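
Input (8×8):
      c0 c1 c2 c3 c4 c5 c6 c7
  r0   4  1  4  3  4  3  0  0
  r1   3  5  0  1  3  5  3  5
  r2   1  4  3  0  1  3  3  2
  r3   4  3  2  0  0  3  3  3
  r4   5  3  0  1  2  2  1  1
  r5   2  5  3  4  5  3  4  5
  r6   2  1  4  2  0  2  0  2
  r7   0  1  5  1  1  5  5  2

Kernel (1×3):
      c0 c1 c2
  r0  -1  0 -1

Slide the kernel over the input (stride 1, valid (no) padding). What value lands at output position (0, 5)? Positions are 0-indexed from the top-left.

The receptive field on the input at this output position is [3 0 0]. Elementwise product with the kernel and sum: 3·-1 + 0·-1.

-3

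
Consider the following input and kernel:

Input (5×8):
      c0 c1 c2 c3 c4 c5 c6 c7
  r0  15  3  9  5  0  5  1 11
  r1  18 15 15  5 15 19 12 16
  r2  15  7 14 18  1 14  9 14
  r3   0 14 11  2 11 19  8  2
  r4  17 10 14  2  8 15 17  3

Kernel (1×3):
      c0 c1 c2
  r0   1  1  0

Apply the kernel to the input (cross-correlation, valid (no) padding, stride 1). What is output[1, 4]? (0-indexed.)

34

The receptive field on the input at this output position is [15 19 12]. Elementwise product with the kernel and sum: 15·1 + 19·1.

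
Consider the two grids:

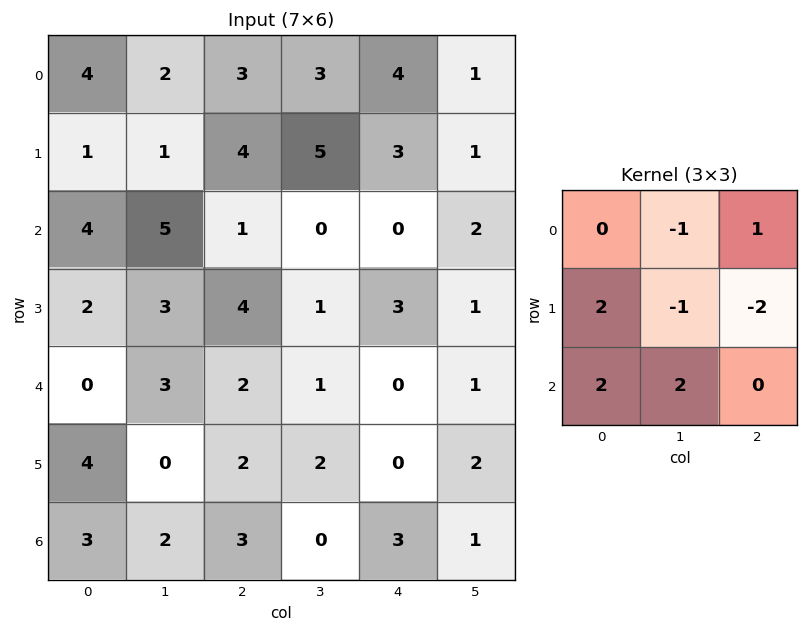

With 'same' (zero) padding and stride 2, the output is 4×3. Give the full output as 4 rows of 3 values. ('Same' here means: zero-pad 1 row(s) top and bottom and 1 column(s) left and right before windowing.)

Output[0,0]: The receptive field on the zero-padded input at this output position is [0 0 0 / 0 4 2 / 0 1 1]. Elementwise product with the kernel and sum: 0·-1 + 0·1 + 0·2 + 4·-1 + 2·-2 + 0·2 + 1·2.

-6 5 16
-10 24 2
3 3 2
-11 1 -3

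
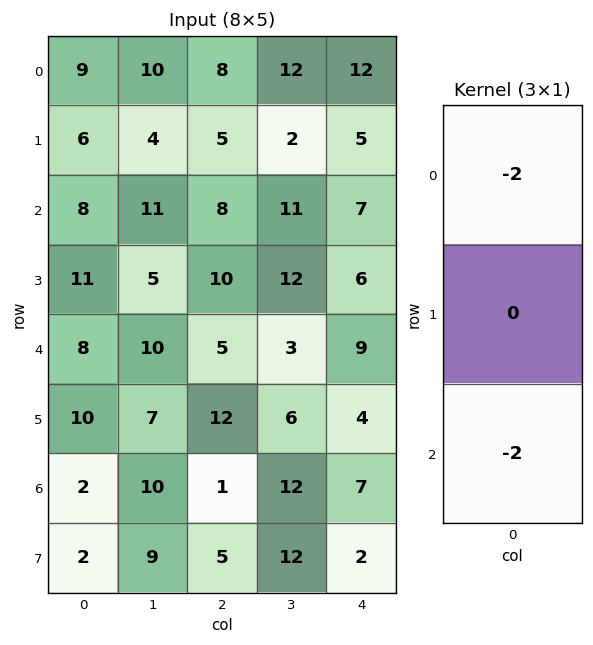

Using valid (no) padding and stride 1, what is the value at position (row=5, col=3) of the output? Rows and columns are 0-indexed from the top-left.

-36

The receptive field on the input at this output position is [6 / 12 / 12]. Elementwise product with the kernel and sum: 6·-2 + 12·-2.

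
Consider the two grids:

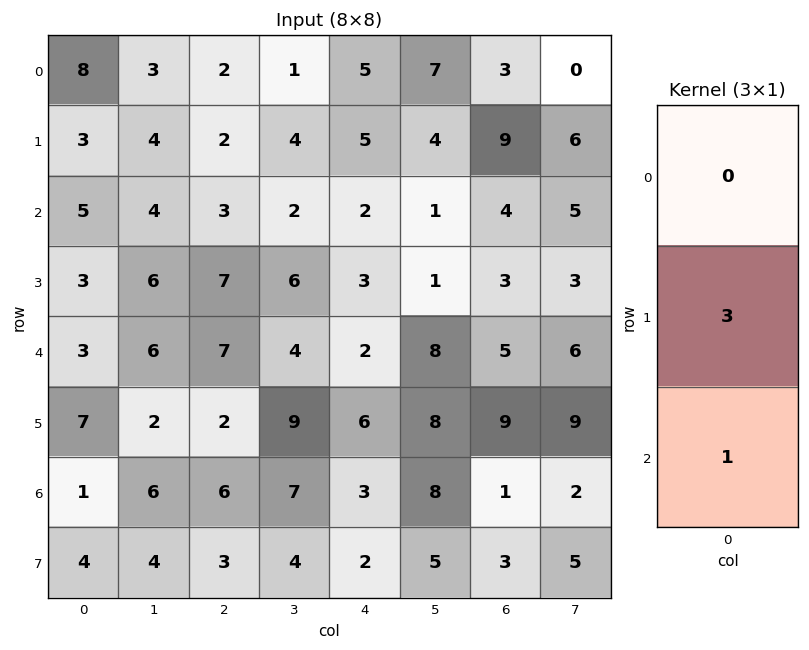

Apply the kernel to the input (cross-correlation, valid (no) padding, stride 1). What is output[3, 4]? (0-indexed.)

The receptive field on the input at this output position is [3 / 2 / 6]. Elementwise product with the kernel and sum: 2·3 + 6·1.

12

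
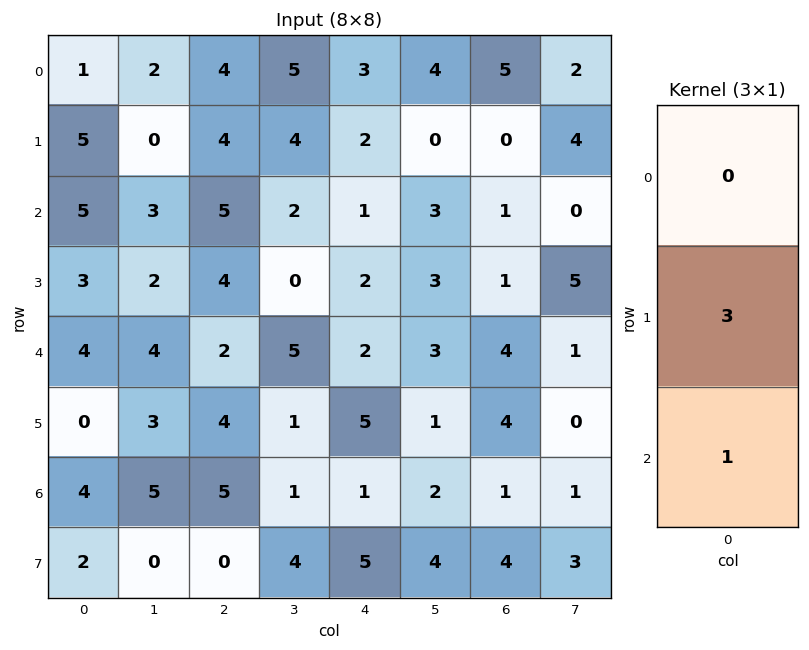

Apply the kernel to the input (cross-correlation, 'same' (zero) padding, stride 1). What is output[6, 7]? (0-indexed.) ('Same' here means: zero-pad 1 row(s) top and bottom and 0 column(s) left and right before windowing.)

6

The receptive field on the zero-padded input at this output position is [0 / 1 / 3]. Elementwise product with the kernel and sum: 1·3 + 3·1.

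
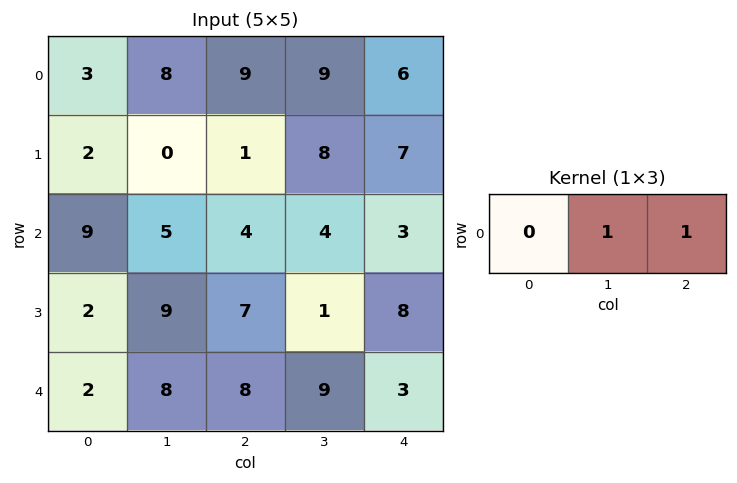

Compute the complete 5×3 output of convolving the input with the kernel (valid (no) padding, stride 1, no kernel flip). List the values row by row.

17 18 15
1 9 15
9 8 7
16 8 9
16 17 12

Output[0,0]: The receptive field on the input at this output position is [3 8 9]. Elementwise product with the kernel and sum: 8·1 + 9·1.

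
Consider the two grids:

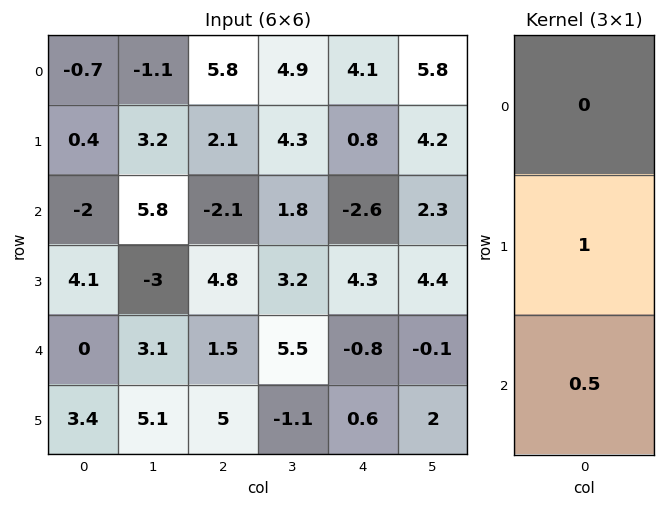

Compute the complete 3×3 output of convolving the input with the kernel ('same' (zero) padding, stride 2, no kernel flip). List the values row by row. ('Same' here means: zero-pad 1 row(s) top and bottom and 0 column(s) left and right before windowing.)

Output[0,0]: The receptive field on the zero-padded input at this output position is [0 / -0.7 / 0.4]. Elementwise product with the kernel and sum: -0.7·1 + 0.4·0.5.

-0.5 6.85 4.5
0.05 0.3 -0.45
1.7 4 -0.5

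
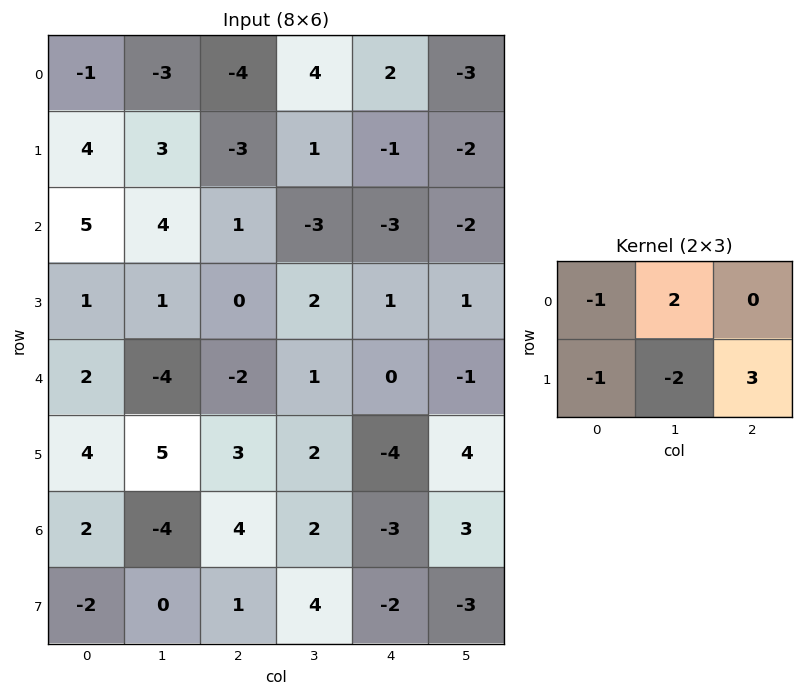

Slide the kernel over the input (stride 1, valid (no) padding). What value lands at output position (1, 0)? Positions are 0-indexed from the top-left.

The receptive field on the input at this output position is [4 3 -3 / 5 4 1]. Elementwise product with the kernel and sum: 4·-1 + 3·2 + 5·-1 + 4·-2 + 1·3.

-8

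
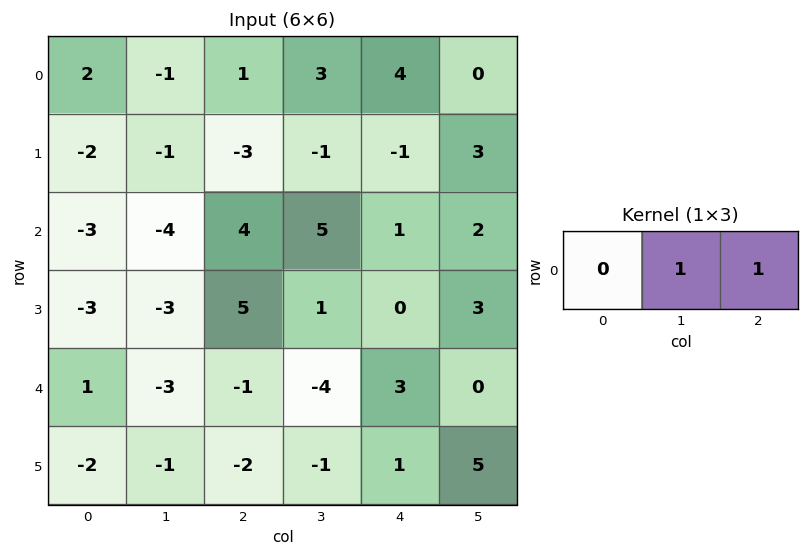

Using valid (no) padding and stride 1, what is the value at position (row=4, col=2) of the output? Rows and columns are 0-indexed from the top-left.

The receptive field on the input at this output position is [-1 -4 3]. Elementwise product with the kernel and sum: -4·1 + 3·1.

-1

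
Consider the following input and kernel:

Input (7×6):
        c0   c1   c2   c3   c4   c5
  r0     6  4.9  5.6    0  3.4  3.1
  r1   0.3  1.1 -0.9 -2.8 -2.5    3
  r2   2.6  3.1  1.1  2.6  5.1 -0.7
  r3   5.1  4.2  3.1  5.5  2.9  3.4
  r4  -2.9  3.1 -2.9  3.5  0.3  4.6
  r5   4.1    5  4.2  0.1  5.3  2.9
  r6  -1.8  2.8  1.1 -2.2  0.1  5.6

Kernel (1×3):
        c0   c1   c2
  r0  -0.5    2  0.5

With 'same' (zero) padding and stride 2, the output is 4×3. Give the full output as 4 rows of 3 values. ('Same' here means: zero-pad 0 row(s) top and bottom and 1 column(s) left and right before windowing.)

Output[0,0]: The receptive field on the zero-padded input at this output position is [0 6 4.9]. Elementwise product with the kernel and sum: 0·-0.5 + 6·2 + 4.9·0.5.

14.45 8.75 8.35
6.75 1.95 8.55
-4.25 -5.6 1.15
-2.2 -0.3 4.1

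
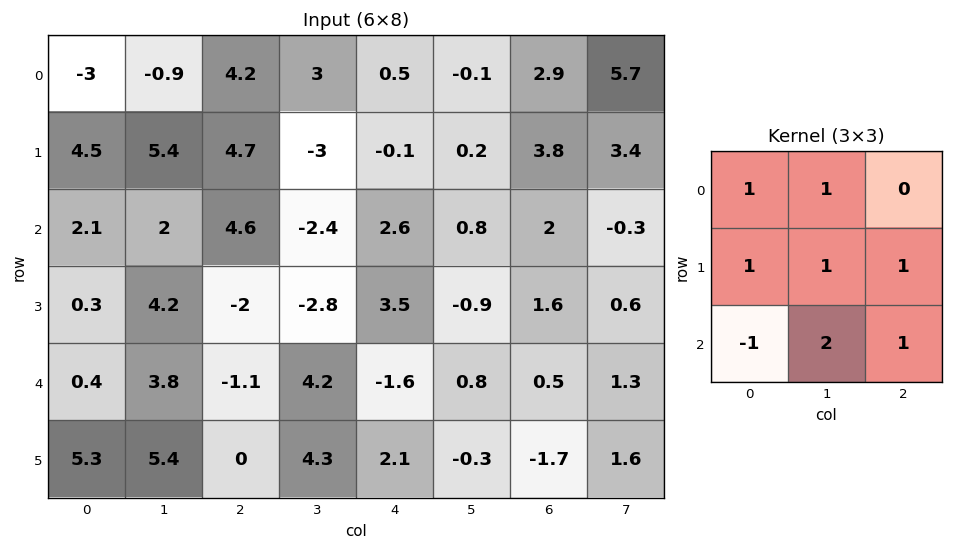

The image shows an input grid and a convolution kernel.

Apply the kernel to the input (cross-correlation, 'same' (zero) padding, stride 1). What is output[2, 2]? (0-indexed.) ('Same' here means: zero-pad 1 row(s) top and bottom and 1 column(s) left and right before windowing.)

The receptive field on the zero-padded input at this output position is [5.4 4.7 -3 / 2 4.6 -2.4 / 4.2 -2 -2.8]. Elementwise product with the kernel and sum: 5.4·1 + 4.7·1 + 2·1 + 4.6·1 + -2.4·1 + 4.2·-1 + -2·2 + -2.8·1.

3.3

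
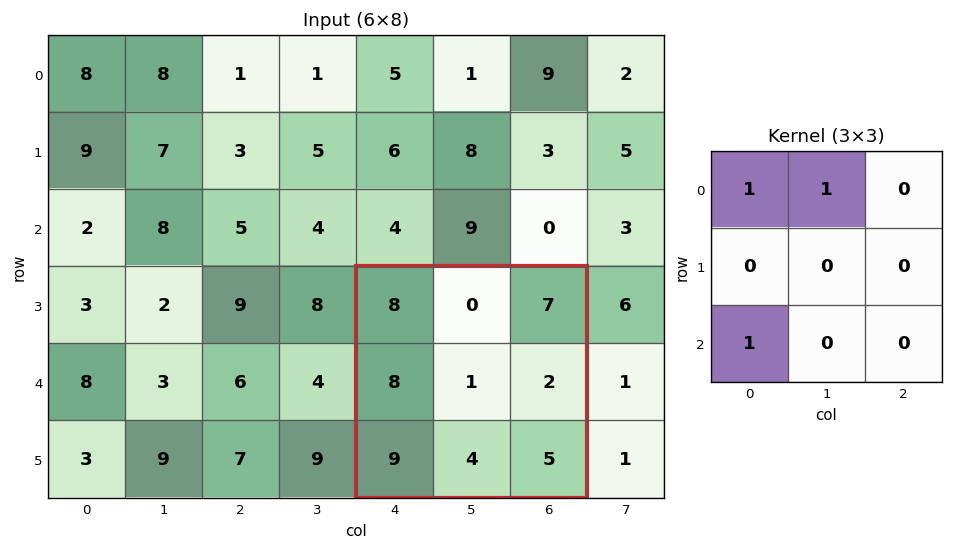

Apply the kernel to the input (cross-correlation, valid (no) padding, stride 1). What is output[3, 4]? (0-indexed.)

The receptive field on the input at this output position is [8 0 7 / 8 1 2 / 9 4 5]. Elementwise product with the kernel and sum: 8·1 + 0·1 + 9·1.

17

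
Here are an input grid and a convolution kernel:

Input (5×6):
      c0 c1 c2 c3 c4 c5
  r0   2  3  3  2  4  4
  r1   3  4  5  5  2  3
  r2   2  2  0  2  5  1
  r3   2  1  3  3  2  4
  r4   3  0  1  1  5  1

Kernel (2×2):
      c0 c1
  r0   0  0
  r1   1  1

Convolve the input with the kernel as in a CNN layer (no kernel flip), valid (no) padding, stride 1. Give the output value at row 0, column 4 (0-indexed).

The receptive field on the input at this output position is [4 4 / 2 3]. Elementwise product with the kernel and sum: 2·1 + 3·1.

5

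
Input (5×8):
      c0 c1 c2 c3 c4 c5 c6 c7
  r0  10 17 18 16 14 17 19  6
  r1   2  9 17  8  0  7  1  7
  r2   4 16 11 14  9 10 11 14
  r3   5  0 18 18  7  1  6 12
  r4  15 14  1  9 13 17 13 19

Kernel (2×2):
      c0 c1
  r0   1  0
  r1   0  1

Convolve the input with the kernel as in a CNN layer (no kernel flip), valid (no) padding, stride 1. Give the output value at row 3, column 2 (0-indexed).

27

The receptive field on the input at this output position is [18 18 / 1 9]. Elementwise product with the kernel and sum: 18·1 + 9·1.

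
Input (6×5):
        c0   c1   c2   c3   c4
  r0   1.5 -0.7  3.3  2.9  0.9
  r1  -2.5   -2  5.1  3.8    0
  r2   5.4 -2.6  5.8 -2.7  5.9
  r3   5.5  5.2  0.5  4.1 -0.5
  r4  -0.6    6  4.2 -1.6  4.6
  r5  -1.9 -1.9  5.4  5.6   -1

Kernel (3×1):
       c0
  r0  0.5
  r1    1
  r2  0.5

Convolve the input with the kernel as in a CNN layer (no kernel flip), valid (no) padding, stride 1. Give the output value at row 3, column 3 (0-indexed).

3.25

The receptive field on the input at this output position is [4.1 / -1.6 / 5.6]. Elementwise product with the kernel and sum: 4.1·0.5 + -1.6·1 + 5.6·0.5.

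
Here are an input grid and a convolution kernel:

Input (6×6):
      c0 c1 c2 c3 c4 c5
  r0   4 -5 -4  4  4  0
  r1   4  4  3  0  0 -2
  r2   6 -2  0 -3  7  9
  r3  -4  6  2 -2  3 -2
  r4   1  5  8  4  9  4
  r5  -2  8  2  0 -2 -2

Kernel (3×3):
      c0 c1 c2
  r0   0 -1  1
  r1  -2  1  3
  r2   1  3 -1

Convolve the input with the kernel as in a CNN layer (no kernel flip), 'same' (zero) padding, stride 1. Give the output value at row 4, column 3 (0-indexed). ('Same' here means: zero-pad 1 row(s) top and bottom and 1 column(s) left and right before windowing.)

The receptive field on the zero-padded input at this output position is [2 -2 3 / 8 4 9 / 2 0 -2]. Elementwise product with the kernel and sum: -2·-1 + 3·1 + 8·-2 + 4·1 + 9·3 + 2·1 + 0·3 + -2·-1.

24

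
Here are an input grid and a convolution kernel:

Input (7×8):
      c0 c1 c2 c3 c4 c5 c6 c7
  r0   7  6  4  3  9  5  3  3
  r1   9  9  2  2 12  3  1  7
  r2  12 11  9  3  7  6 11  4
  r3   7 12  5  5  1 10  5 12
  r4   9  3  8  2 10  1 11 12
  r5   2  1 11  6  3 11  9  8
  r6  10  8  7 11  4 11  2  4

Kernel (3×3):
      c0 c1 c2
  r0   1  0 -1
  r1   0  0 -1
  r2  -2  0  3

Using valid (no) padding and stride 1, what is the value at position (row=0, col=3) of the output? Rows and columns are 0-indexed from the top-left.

7

The receptive field on the input at this output position is [3 9 5 / 2 12 3 / 3 7 6]. Elementwise product with the kernel and sum: 3·1 + 5·-1 + 3·-1 + 3·-2 + 6·3.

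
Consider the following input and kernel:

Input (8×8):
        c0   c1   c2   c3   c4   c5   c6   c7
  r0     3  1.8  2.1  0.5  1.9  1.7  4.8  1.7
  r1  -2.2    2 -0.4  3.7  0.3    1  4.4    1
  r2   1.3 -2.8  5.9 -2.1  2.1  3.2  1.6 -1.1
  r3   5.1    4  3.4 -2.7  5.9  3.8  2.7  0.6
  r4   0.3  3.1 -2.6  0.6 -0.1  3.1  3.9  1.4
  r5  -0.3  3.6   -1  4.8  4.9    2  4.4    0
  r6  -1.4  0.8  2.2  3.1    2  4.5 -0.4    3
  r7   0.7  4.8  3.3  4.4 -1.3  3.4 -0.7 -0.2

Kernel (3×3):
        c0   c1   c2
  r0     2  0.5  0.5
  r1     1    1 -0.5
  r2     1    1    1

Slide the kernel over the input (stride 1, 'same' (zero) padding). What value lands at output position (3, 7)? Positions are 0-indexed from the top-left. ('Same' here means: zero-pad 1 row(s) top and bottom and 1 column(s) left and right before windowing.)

The receptive field on the zero-padded input at this output position is [1.6 -1.1 0 / 2.7 0.6 0 / 3.9 1.4 0]. Elementwise product with the kernel and sum: 1.6·2 + -1.1·0.5 + 0·0.5 + 2.7·1 + 0.6·1 + 0·-0.5 + 3.9·1 + 1.4·1 + 0·1.

11.25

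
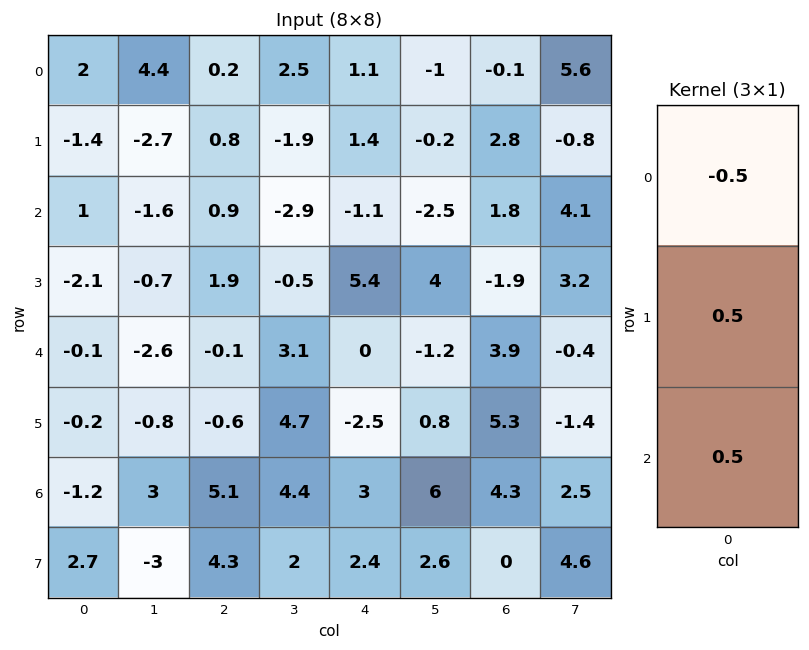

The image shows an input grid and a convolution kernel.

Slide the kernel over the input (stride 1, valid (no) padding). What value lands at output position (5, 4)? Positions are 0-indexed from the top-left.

The receptive field on the input at this output position is [-2.5 / 3 / 2.4]. Elementwise product with the kernel and sum: -2.5·-0.5 + 3·0.5 + 2.4·0.5.

3.95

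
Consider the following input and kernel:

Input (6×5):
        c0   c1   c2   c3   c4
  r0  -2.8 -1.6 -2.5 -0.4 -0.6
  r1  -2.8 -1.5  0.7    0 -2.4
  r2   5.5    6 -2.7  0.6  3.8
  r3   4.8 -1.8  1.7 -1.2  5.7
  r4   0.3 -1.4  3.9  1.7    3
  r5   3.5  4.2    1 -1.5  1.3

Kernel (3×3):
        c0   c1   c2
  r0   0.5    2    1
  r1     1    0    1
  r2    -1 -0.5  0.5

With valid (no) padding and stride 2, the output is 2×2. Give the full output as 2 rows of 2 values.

Output[0,0]: The receptive field on the input at this output position is [-2.8 -1.6 -2.5 / -2.8 -1.5 0.7 / 5.5 6 -2.7]. Elementwise product with the kernel and sum: -2.8·0.5 + -1.6·2 + -2.5·1 + -2.8·1 + 0.7·1 + 5.5·-1 + 6·-0.5 + -2.7·0.5.

-19.05 -0.05
20.9 7.8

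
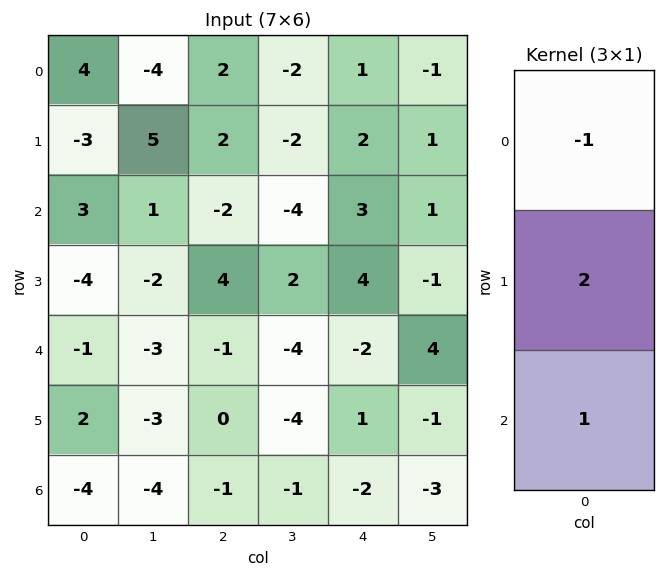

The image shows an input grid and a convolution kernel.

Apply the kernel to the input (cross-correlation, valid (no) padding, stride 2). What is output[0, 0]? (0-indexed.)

The receptive field on the input at this output position is [4 / -3 / 3]. Elementwise product with the kernel and sum: 4·-1 + -3·2 + 3·1.

-7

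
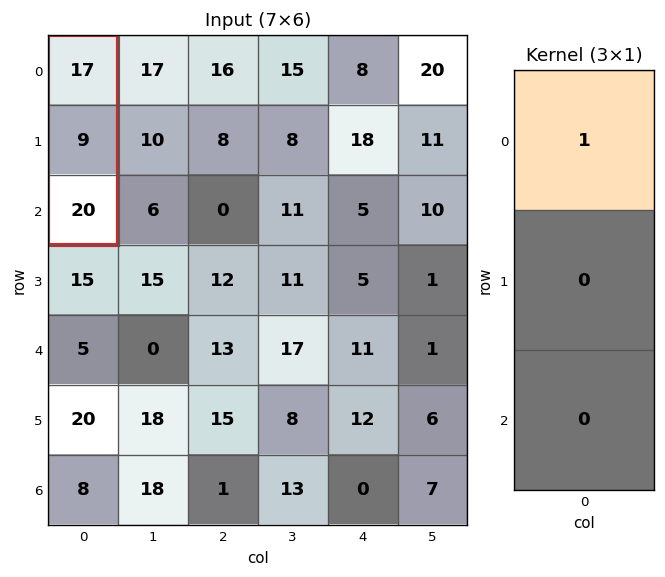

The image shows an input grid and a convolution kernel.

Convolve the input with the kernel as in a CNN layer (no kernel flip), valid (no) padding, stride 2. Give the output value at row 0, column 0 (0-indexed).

The receptive field on the input at this output position is [17 / 9 / 20]. Elementwise product with the kernel and sum: 17·1.

17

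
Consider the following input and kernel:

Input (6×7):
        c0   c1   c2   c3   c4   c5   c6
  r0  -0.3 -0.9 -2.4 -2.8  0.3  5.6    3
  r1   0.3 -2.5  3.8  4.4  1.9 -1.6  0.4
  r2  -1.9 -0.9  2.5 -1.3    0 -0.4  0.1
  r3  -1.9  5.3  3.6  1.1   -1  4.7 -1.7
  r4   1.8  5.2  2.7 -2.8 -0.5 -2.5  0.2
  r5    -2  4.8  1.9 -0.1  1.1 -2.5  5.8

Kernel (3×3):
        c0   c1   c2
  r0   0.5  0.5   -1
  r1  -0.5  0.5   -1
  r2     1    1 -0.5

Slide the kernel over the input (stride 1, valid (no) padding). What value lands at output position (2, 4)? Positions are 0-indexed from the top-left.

The receptive field on the input at this output position is [0 -0.4 0.1 / -1 4.7 -1.7 / -0.5 -2.5 0.2]. Elementwise product with the kernel and sum: 0·0.5 + -0.4·0.5 + 0.1·-1 + -1·-0.5 + 4.7·0.5 + -1.7·-1 + -0.5·1 + -2.5·1 + 0.2·-0.5.

1.15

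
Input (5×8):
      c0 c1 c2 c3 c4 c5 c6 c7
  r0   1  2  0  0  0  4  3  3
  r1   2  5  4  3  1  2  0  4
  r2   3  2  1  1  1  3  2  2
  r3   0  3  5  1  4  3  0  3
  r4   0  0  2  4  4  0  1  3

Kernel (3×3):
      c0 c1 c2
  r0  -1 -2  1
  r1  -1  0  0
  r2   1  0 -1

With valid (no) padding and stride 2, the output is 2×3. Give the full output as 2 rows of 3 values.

-5 -4 -7
-8 -9 -6

Output[0,0]: The receptive field on the input at this output position is [1 2 0 / 2 5 4 / 3 2 1]. Elementwise product with the kernel and sum: 1·-1 + 2·-2 + 0·1 + 2·-1 + 3·1 + 1·-1.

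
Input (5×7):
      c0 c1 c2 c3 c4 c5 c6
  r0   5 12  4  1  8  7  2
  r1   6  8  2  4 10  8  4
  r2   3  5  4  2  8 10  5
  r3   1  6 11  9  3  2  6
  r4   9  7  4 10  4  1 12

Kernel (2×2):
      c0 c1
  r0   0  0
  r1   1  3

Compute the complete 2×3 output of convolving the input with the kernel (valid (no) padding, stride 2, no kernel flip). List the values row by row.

Output[0,0]: The receptive field on the input at this output position is [5 12 / 6 8]. Elementwise product with the kernel and sum: 6·1 + 8·3.

30 14 34
19 38 9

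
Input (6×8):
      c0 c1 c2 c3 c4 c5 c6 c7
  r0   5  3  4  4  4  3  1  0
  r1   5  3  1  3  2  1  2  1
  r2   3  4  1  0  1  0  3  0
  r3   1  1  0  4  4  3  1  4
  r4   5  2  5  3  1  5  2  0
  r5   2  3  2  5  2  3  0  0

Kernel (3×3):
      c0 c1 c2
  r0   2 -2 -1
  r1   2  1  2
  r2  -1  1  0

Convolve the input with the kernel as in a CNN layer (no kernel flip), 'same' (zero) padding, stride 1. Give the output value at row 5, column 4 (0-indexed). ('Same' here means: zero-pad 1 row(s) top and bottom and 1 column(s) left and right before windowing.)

17

The receptive field on the zero-padded input at this output position is [3 1 5 / 5 2 3 / 0 0 0]. Elementwise product with the kernel and sum: 3·2 + 1·-2 + 5·-1 + 5·2 + 2·1 + 3·2 + 0·-1 + 0·1.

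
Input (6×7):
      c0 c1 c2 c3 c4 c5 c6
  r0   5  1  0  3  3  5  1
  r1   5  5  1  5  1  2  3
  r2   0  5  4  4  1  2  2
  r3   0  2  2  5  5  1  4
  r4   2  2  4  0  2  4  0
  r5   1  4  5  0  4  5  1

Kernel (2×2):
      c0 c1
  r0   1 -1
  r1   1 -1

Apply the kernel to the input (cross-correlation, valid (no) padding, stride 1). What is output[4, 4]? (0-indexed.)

The receptive field on the input at this output position is [2 4 / 4 5]. Elementwise product with the kernel and sum: 2·1 + 4·-1 + 4·1 + 5·-1.

-3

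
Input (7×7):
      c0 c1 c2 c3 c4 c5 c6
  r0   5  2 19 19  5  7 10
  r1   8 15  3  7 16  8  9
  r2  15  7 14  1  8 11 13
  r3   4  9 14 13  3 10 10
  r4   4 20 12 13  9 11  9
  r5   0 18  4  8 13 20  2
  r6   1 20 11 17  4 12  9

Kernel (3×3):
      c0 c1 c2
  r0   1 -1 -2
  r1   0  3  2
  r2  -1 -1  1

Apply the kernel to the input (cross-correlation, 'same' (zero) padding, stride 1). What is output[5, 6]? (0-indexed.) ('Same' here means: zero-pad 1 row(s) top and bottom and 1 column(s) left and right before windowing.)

The receptive field on the zero-padded input at this output position is [11 9 0 / 20 2 0 / 12 9 0]. Elementwise product with the kernel and sum: 11·1 + 9·-1 + 0·-2 + 2·3 + 0·2 + 12·-1 + 9·-1 + 0·1.

-13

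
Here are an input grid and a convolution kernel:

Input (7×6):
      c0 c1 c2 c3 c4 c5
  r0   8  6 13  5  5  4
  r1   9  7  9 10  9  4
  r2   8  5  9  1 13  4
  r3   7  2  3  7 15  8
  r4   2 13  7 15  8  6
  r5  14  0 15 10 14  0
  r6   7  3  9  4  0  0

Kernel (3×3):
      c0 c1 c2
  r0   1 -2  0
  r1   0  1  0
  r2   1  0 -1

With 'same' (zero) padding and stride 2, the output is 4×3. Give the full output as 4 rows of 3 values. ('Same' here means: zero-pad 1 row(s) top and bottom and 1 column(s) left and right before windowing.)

Output[0,0]: The receptive field on the zero-padded input at this output position is [0 0 0 / 0 8 6 / 0 9 7]. Elementwise product with the kernel and sum: 0·1 + 0·-2 + 8·1 + 0·1 + 7·-1.

1 10 11
-12 -7 4
-12 -7 -5
-21 -21 -18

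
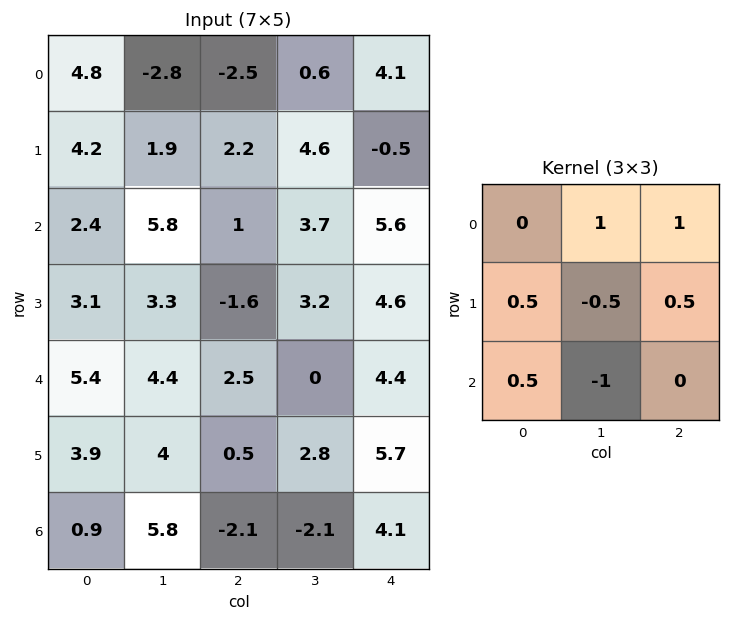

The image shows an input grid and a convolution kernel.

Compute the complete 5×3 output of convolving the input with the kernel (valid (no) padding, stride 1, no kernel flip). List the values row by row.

-7.65 2.15 0.05
1.15 14.3 1.55
4.2 8.45 10.45
1.4 4.05 8.7
1.75 10.65 7.15

Output[0,0]: The receptive field on the input at this output position is [4.8 -2.8 -2.5 / 4.2 1.9 2.2 / 2.4 5.8 1]. Elementwise product with the kernel and sum: -2.8·1 + -2.5·1 + 4.2·0.5 + 1.9·-0.5 + 2.2·0.5 + 2.4·0.5 + 5.8·-1.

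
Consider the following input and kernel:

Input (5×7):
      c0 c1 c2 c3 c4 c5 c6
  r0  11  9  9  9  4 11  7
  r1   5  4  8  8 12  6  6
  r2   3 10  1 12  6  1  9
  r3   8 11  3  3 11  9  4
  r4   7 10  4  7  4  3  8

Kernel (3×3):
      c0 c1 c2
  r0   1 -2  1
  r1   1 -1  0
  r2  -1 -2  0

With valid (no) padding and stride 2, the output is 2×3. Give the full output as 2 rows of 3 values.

Output[0,0]: The receptive field on the input at this output position is [11 9 9 / 5 4 8 / 3 10 1]. Elementwise product with the kernel and sum: 11·1 + 9·-2 + 9·1 + 5·1 + 4·-1 + 3·-1 + 10·-2.

-20 -30 -13
-46 -35 5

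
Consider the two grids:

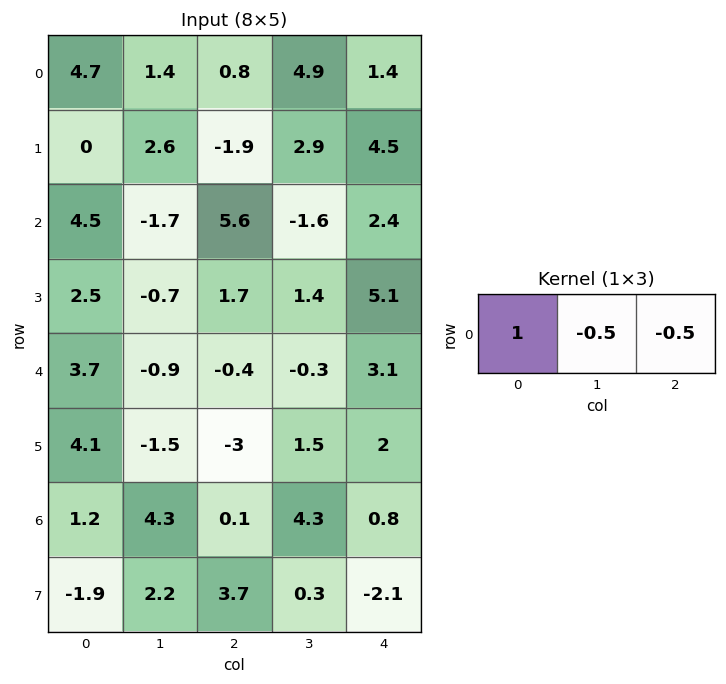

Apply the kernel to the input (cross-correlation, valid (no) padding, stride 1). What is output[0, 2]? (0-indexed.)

The receptive field on the input at this output position is [0.8 4.9 1.4]. Elementwise product with the kernel and sum: 0.8·1 + 4.9·-0.5 + 1.4·-0.5.

-2.35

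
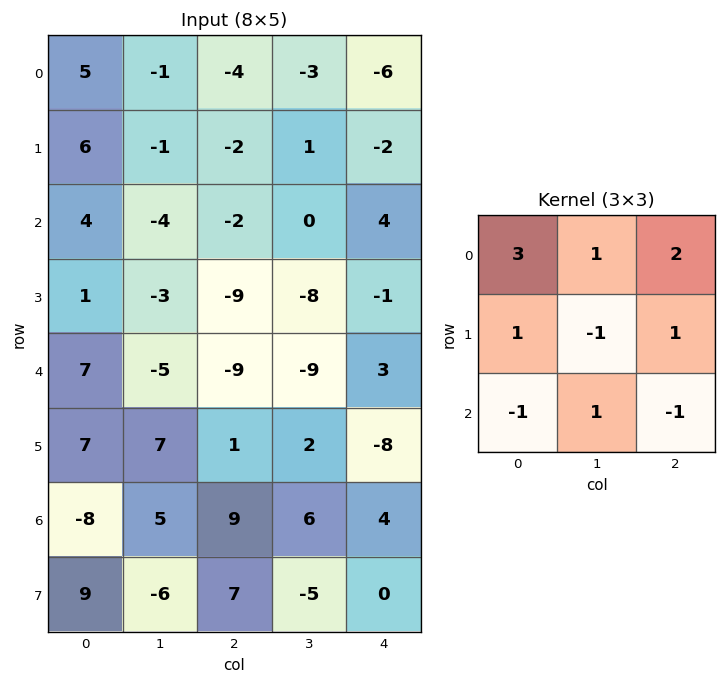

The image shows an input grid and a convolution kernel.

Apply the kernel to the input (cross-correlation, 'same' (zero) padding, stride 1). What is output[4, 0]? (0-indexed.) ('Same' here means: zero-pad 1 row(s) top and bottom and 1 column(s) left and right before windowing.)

The receptive field on the zero-padded input at this output position is [0 1 -3 / 0 7 -5 / 0 7 7]. Elementwise product with the kernel and sum: 0·3 + 1·1 + -3·2 + 0·1 + 7·-1 + -5·1 + 0·-1 + 7·1 + 7·-1.

-17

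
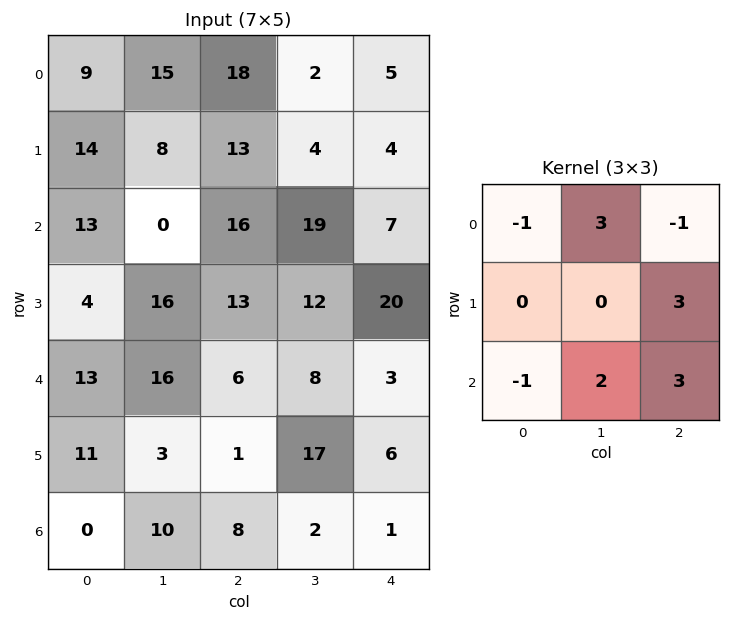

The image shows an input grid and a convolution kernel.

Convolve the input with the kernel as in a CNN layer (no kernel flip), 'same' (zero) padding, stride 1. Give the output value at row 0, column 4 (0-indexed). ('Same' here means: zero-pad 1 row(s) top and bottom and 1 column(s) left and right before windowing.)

The receptive field on the zero-padded input at this output position is [0 0 0 / 2 5 0 / 4 4 0]. Elementwise product with the kernel and sum: 0·-1 + 0·3 + 0·-1 + 0·3 + 4·-1 + 4·2 + 0·3.

4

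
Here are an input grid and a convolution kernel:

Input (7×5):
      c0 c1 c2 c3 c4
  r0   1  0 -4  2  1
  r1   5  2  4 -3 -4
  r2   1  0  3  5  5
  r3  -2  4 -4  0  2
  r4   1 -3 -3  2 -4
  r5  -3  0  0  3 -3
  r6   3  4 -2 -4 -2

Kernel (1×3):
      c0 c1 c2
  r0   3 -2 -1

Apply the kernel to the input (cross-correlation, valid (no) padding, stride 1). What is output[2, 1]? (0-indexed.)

-11

The receptive field on the input at this output position is [0 3 5]. Elementwise product with the kernel and sum: 0·3 + 3·-2 + 5·-1.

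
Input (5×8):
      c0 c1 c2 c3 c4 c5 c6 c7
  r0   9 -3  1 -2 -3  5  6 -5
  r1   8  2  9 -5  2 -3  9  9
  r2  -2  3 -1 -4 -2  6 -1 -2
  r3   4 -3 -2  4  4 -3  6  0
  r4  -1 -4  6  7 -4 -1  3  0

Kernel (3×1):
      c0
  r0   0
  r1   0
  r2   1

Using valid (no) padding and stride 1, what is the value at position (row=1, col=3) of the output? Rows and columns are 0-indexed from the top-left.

4

The receptive field on the input at this output position is [-5 / -4 / 4]. Elementwise product with the kernel and sum: 4·1.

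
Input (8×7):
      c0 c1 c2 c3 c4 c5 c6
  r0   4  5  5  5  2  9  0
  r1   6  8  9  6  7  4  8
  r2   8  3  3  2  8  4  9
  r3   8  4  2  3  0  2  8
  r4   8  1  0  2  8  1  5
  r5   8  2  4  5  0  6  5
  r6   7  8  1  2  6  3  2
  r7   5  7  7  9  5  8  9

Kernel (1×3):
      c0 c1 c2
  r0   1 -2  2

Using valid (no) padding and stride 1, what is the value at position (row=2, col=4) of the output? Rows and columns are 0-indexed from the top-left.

18

The receptive field on the input at this output position is [8 4 9]. Elementwise product with the kernel and sum: 8·1 + 4·-2 + 9·2.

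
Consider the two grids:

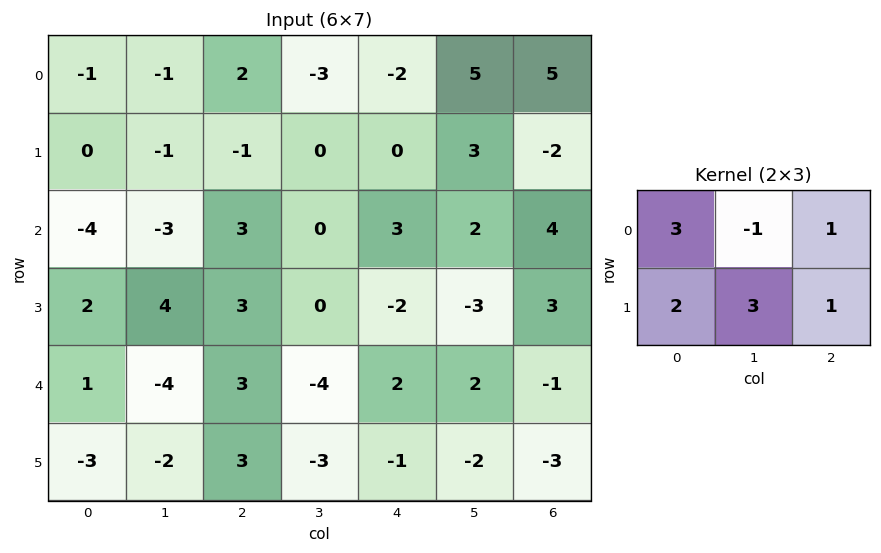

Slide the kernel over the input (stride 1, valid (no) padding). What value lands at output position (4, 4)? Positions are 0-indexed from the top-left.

-8

The receptive field on the input at this output position is [2 2 -1 / -1 -2 -3]. Elementwise product with the kernel and sum: 2·3 + 2·-1 + -1·1 + -1·2 + -2·3 + -3·1.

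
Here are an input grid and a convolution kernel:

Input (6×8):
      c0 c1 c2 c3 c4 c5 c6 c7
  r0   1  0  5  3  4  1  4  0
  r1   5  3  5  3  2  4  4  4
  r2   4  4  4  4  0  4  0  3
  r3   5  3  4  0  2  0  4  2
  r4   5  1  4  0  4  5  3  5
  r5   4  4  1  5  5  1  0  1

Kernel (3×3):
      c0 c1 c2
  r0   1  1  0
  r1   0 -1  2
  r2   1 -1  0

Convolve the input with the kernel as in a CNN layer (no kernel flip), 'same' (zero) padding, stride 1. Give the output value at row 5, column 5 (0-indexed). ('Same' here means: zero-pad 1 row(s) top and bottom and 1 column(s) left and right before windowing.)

8

The receptive field on the zero-padded input at this output position is [4 5 3 / 5 1 0 / 0 0 0]. Elementwise product with the kernel and sum: 4·1 + 5·1 + 1·-1 + 0·2 + 0·1 + 0·-1.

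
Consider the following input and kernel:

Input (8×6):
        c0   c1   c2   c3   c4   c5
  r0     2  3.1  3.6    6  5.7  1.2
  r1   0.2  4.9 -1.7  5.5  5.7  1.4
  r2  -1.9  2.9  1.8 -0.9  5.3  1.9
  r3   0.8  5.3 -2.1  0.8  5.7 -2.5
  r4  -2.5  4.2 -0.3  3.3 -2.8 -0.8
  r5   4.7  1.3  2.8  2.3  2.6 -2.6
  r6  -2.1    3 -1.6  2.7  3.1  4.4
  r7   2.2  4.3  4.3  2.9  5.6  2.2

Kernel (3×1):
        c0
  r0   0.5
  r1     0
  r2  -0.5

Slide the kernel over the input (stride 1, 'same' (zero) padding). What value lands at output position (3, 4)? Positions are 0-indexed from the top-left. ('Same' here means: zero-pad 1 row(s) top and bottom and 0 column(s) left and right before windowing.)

4.05

The receptive field on the zero-padded input at this output position is [5.3 / 5.7 / -2.8]. Elementwise product with the kernel and sum: 5.3·0.5 + -2.8·-0.5.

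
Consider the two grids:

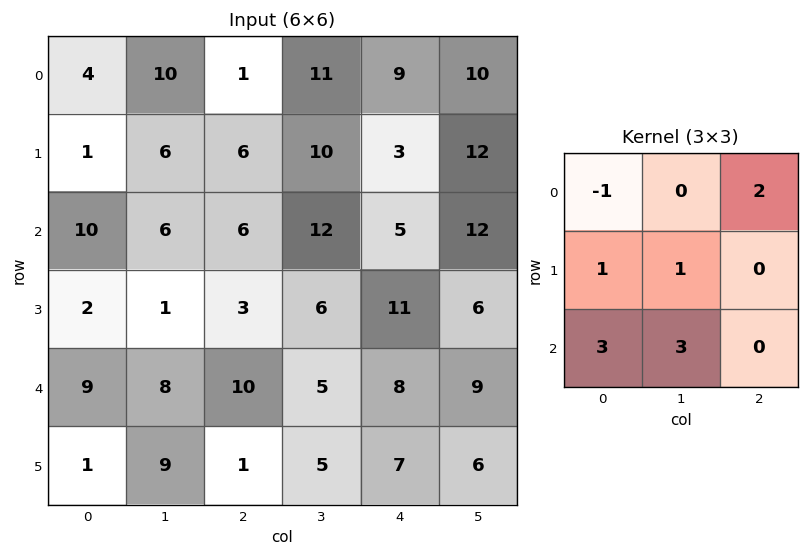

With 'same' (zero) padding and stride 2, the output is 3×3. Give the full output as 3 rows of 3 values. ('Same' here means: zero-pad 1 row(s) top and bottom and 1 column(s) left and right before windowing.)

7 47 59
28 38 82
14 59 55

Output[0,0]: The receptive field on the zero-padded input at this output position is [0 0 0 / 0 4 10 / 0 1 6]. Elementwise product with the kernel and sum: 0·-1 + 0·2 + 0·1 + 4·1 + 0·3 + 1·3.
Output[0,1]: The receptive field on the zero-padded input at this output position is [0 0 0 / 10 1 11 / 6 6 10]. Elementwise product with the kernel and sum: 0·-1 + 0·2 + 10·1 + 1·1 + 6·3 + 6·3.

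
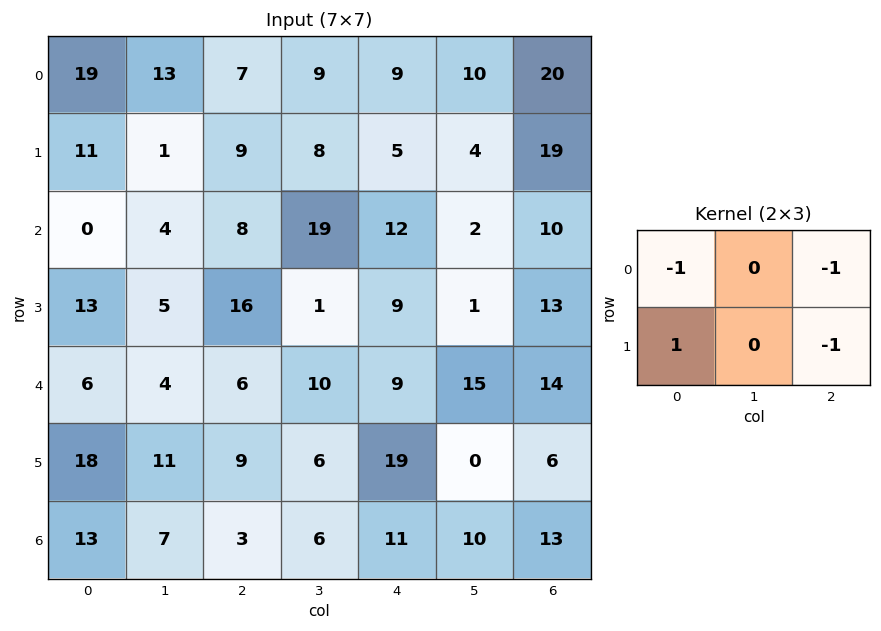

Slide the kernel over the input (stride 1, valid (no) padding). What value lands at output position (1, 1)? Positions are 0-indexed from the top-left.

-24

The receptive field on the input at this output position is [1 9 8 / 4 8 19]. Elementwise product with the kernel and sum: 1·-1 + 8·-1 + 4·1 + 19·-1.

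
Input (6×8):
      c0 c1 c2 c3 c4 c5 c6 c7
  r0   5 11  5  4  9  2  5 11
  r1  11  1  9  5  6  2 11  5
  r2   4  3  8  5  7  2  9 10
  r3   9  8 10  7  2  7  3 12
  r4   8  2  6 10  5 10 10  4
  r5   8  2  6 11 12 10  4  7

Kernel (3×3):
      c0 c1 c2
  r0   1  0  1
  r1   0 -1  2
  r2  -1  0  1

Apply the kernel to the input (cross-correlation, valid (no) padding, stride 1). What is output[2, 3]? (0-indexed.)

The receptive field on the input at this output position is [5 7 2 / 7 2 7 / 10 5 10]. Elementwise product with the kernel and sum: 5·1 + 2·1 + 2·-1 + 7·2 + 10·-1 + 10·1.

19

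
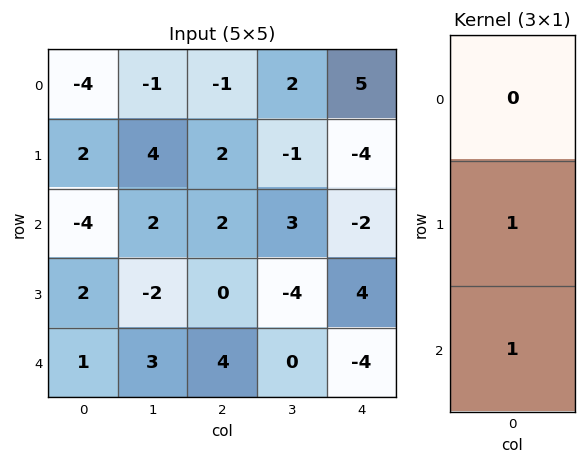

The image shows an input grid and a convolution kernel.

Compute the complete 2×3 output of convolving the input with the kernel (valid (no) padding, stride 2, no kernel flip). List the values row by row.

Output[0,0]: The receptive field on the input at this output position is [-4 / 2 / -4]. Elementwise product with the kernel and sum: 2·1 + -4·1.

-2 4 -6
3 4 0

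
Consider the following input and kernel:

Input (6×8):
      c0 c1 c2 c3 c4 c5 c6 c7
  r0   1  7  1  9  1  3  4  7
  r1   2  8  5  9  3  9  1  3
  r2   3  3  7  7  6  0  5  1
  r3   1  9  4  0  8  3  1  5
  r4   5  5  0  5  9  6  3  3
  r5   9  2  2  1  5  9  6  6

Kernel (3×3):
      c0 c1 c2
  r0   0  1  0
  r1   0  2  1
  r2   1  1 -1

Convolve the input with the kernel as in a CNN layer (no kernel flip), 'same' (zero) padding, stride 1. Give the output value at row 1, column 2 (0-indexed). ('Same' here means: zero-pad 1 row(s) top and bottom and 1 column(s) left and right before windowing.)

The receptive field on the zero-padded input at this output position is [7 1 9 / 8 5 9 / 3 7 7]. Elementwise product with the kernel and sum: 1·1 + 5·2 + 9·1 + 3·1 + 7·1 + 7·-1.

23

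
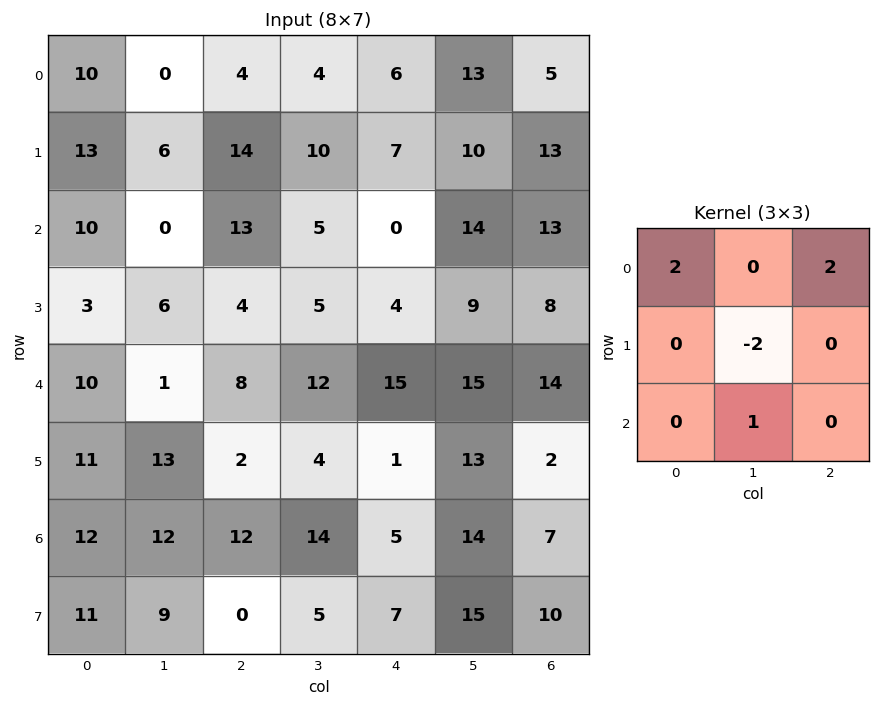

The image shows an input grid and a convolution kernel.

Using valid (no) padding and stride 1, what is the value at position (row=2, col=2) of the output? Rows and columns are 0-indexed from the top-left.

The receptive field on the input at this output position is [13 5 0 / 4 5 4 / 8 12 15]. Elementwise product with the kernel and sum: 13·2 + 0·2 + 5·-2 + 12·1.

28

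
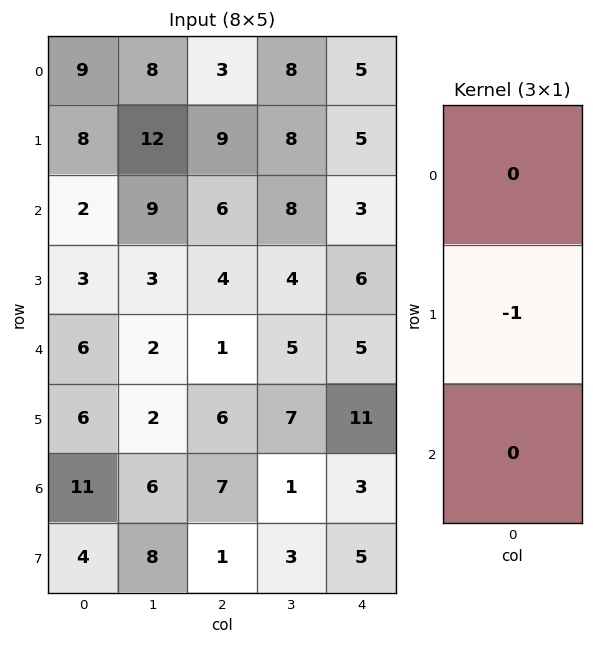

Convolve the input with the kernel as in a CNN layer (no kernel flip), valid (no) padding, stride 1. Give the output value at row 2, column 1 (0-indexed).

-3

The receptive field on the input at this output position is [9 / 3 / 2]. Elementwise product with the kernel and sum: 3·-1.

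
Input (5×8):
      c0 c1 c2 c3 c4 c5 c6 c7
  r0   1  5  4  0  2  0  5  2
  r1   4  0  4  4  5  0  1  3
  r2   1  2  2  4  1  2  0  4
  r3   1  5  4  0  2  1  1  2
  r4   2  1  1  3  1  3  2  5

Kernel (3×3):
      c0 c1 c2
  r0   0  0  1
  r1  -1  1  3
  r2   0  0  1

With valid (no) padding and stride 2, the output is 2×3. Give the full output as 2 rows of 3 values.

14 18 3
19 4 4

Output[0,0]: The receptive field on the input at this output position is [1 5 4 / 4 0 4 / 1 2 2]. Elementwise product with the kernel and sum: 4·1 + 4·-1 + 0·1 + 4·3 + 2·1.
Output[0,1]: The receptive field on the input at this output position is [4 0 2 / 4 4 5 / 2 4 1]. Elementwise product with the kernel and sum: 2·1 + 4·-1 + 4·1 + 5·3 + 1·1.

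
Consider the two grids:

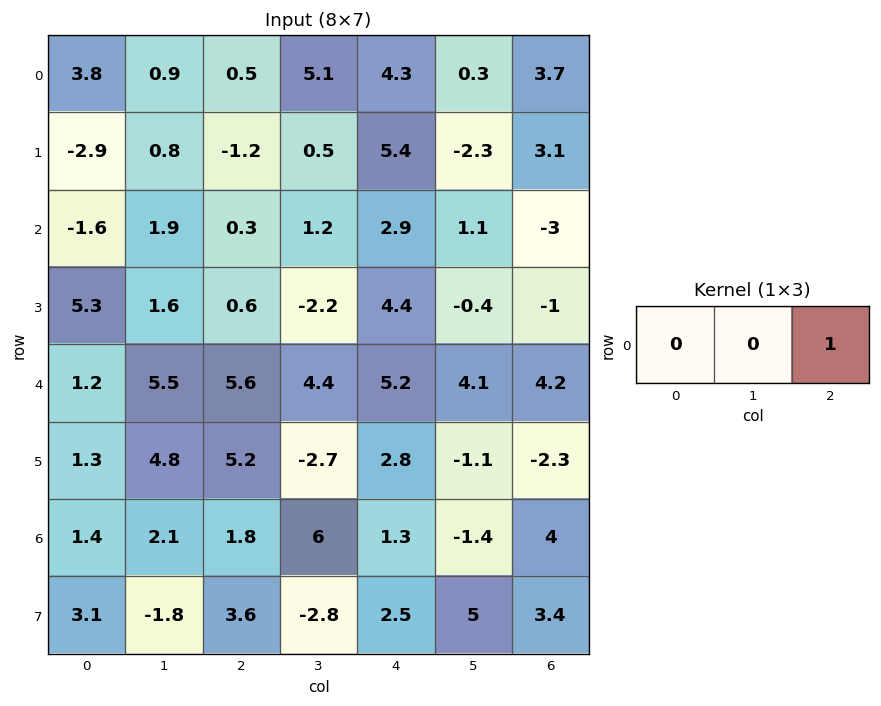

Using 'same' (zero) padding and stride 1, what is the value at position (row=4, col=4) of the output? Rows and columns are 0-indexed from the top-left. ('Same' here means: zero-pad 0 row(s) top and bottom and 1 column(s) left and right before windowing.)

4.1

The receptive field on the zero-padded input at this output position is [4.4 5.2 4.1]. Elementwise product with the kernel and sum: 4.1·1.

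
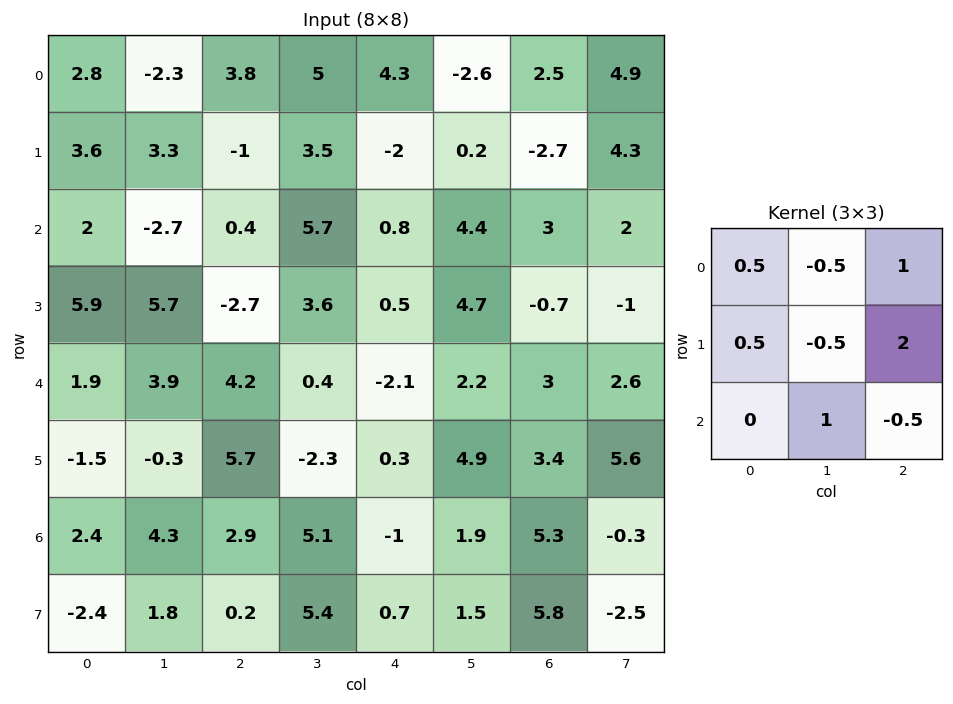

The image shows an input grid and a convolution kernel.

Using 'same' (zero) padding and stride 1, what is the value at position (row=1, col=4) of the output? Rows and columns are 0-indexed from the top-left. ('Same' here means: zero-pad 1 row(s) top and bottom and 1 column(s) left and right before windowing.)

The receptive field on the zero-padded input at this output position is [5 4.3 -2.6 / 3.5 -2 0.2 / 5.7 0.8 4.4]. Elementwise product with the kernel and sum: 5·0.5 + 4.3·-0.5 + -2.6·1 + 3.5·0.5 + -2·-0.5 + 0.2·2 + 0.8·1 + 4.4·-0.5.

-0.5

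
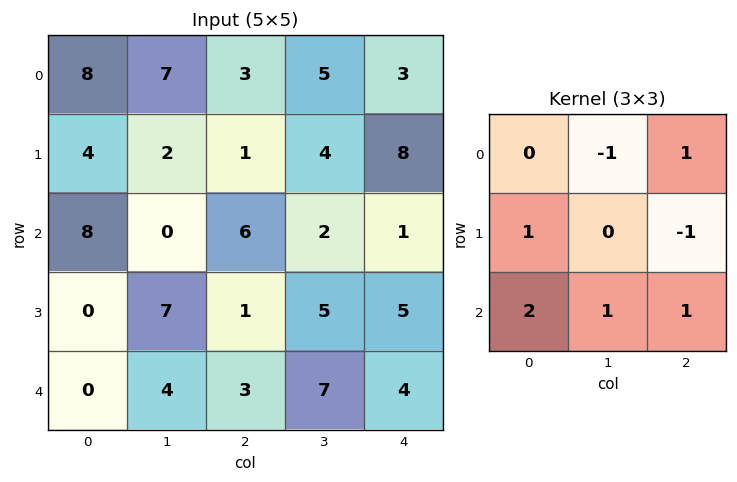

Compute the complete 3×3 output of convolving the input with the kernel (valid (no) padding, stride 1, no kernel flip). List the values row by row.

Output[0,0]: The receptive field on the input at this output position is [8 7 3 / 4 2 1 / 8 0 6]. Elementwise product with the kernel and sum: 7·-1 + 3·1 + 4·1 + 1·-1 + 8·2 + 0·1 + 6·1.

21 8 6
9 21 21
12 16 12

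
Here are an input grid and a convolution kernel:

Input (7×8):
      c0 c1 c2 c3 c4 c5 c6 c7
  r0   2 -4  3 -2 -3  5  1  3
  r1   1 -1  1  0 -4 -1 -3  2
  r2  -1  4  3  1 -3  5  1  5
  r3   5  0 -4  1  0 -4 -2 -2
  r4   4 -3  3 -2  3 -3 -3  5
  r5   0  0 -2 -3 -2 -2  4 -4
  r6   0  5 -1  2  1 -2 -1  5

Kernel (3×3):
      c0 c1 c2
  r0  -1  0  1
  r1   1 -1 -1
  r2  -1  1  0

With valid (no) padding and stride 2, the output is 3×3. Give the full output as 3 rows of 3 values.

7 -3 12
6 -16 4
6 6 -13

Output[0,0]: The receptive field on the input at this output position is [2 -4 3 / 1 -1 1 / -1 4 3]. Elementwise product with the kernel and sum: 2·-1 + 3·1 + 1·1 + -1·-1 + 1·-1 + -1·-1 + 4·1.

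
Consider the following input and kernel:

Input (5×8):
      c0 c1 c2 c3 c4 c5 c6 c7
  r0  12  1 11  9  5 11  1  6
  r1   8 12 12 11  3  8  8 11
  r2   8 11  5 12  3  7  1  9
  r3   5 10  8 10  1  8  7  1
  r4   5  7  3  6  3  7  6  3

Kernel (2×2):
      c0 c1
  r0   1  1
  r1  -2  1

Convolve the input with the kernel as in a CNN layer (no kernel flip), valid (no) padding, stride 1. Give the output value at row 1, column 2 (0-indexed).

25

The receptive field on the input at this output position is [12 11 / 5 12]. Elementwise product with the kernel and sum: 12·1 + 11·1 + 5·-2 + 12·1.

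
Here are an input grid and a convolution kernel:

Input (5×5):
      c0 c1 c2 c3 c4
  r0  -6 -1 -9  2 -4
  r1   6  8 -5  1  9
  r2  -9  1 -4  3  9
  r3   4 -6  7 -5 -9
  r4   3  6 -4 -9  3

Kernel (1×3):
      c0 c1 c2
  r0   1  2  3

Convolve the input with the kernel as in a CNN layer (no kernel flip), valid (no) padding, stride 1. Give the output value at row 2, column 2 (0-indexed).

The receptive field on the input at this output position is [-4 3 9]. Elementwise product with the kernel and sum: -4·1 + 3·2 + 9·3.

29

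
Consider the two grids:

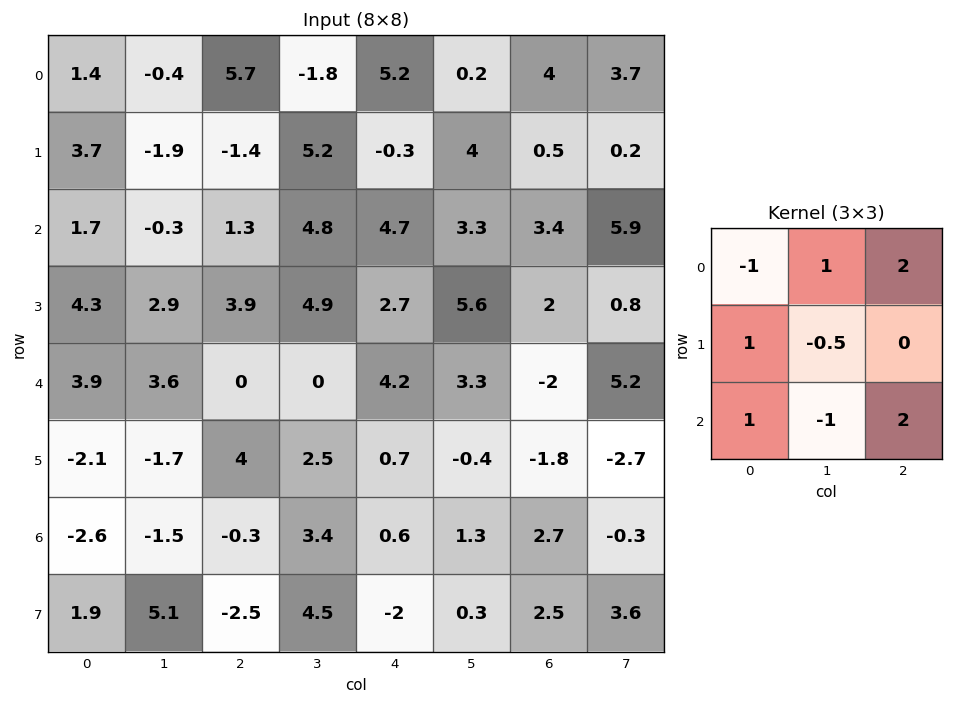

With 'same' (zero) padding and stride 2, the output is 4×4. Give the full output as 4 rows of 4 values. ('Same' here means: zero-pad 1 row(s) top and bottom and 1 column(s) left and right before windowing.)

Output[0,0]: The receptive field on the zero-padded input at this output position is [0 0 0 / 0 1.4 -0.4 / 0 3.7 -1.9]. Elementwise product with the kernel and sum: 0·-1 + 0·1 + 0·2 + 0·1 + 1.4·-0.5 + 0·1 + 3.7·-1 + -1.9·2.
Output[0,1]: The receptive field on the zero-padded input at this output position is [0 0 0 / -0.4 5.7 -1.8 / -1.9 -1.4 5.2]. Elementwise product with the kernel and sum: 0·-1 + 0·1 + 0·2 + -0.4·1 + 5.7·-0.5 + -1.9·1 + -1.4·-1 + 5.2·2.

-8.2 6.65 9.1 2.1
0.55 18.75 18.35 3.7
6.85 13.7 7.9 -1.7
4.1 25.95 7.6 -1.85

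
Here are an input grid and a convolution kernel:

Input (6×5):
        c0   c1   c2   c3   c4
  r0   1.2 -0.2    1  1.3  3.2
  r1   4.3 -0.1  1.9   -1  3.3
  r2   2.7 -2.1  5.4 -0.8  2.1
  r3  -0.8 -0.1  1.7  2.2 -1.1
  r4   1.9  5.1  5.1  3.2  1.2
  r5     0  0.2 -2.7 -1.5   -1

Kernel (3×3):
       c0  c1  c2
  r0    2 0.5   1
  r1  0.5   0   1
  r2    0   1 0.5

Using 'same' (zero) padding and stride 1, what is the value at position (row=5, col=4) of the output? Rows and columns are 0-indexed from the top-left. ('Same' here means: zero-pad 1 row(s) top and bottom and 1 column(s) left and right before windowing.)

The receptive field on the zero-padded input at this output position is [3.2 1.2 0 / -1.5 -1 0 / 0 0 0]. Elementwise product with the kernel and sum: 3.2·2 + 1.2·0.5 + 0·1 + -1.5·0.5 + 0·1 + 0·1 + 0·0.5.

6.25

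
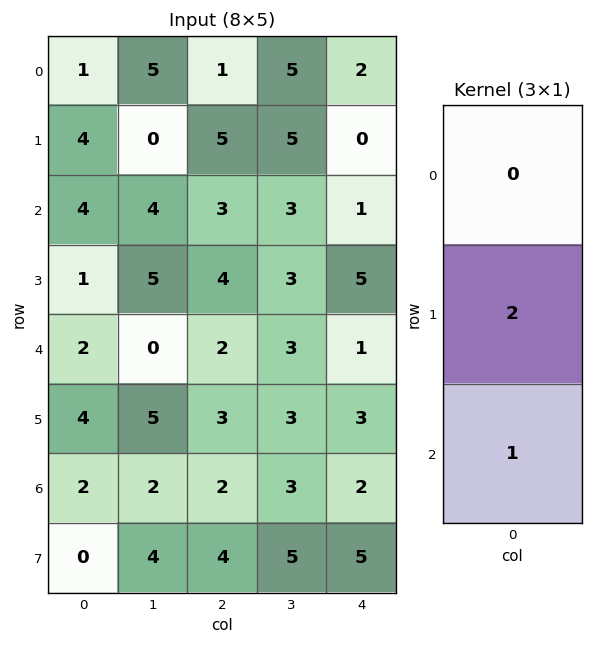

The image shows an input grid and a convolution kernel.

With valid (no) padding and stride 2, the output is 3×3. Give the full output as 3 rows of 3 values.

Output[0,0]: The receptive field on the input at this output position is [1 / 4 / 4]. Elementwise product with the kernel and sum: 4·2 + 4·1.
Output[0,1]: The receptive field on the input at this output position is [1 / 5 / 3]. Elementwise product with the kernel and sum: 5·2 + 3·1.

12 13 1
4 10 11
10 8 8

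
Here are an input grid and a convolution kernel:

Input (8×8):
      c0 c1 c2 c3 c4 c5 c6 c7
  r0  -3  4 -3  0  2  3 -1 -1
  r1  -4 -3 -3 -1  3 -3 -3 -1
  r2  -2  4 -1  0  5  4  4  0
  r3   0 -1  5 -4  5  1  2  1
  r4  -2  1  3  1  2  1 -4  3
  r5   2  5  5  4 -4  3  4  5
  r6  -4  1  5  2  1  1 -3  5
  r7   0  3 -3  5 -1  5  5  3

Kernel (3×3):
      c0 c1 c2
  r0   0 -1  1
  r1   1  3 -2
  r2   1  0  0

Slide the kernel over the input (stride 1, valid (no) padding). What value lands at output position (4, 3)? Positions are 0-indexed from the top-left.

-13

The receptive field on the input at this output position is [1 2 1 / 4 -4 3 / 2 1 1]. Elementwise product with the kernel and sum: 2·-1 + 1·1 + 4·1 + -4·3 + 3·-2 + 2·1.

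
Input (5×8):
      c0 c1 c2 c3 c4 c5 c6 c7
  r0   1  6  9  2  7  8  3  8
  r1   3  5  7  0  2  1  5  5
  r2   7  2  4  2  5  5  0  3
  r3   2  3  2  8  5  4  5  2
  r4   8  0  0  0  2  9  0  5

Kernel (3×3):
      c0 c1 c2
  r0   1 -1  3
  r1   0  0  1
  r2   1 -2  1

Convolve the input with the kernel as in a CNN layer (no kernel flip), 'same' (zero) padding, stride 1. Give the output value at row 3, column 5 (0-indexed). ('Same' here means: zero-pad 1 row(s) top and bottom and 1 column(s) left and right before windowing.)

The receptive field on the zero-padded input at this output position is [5 5 0 / 5 4 5 / 2 9 0]. Elementwise product with the kernel and sum: 5·1 + 5·-1 + 0·3 + 5·1 + 2·1 + 9·-2 + 0·1.

-11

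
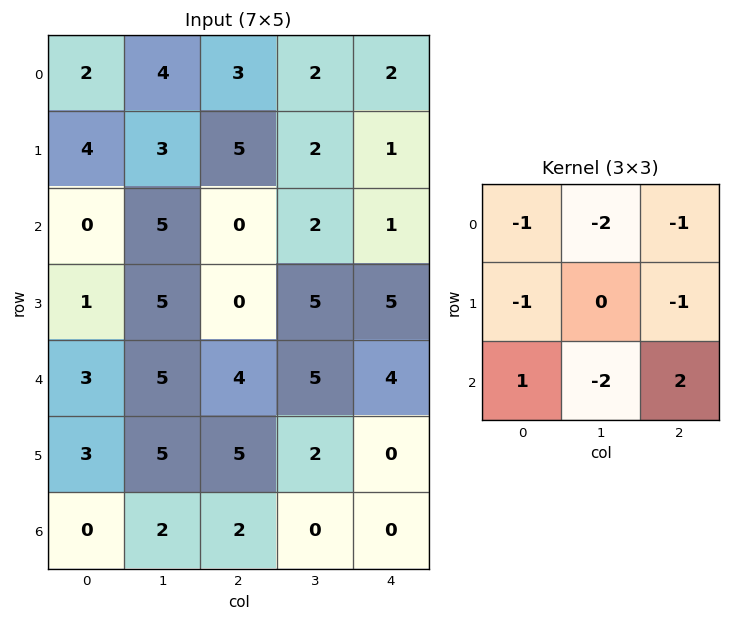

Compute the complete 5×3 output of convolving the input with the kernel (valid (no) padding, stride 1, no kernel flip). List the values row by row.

Output[0,0]: The receptive field on the input at this output position is [2 4 3 / 4 3 5 / 0 5 0]. Elementwise product with the kernel and sum: 2·-1 + 4·-2 + 3·-1 + 4·-1 + 5·-1 + 0·1 + 5·-2 + 0·2.
Output[0,1]: The receptive field on the input at this output position is [4 3 2 / 3 5 2 / 5 0 2]. Elementwise product with the kernel and sum: 4·-1 + 3·-2 + 2·-1 + 3·-1 + 2·-1 + 5·1 + 0·-2 + 2·2.

-32 -8 -17
-24 -7 -11
-10 -10 -8
-15 -21 -22
-25 -27 -21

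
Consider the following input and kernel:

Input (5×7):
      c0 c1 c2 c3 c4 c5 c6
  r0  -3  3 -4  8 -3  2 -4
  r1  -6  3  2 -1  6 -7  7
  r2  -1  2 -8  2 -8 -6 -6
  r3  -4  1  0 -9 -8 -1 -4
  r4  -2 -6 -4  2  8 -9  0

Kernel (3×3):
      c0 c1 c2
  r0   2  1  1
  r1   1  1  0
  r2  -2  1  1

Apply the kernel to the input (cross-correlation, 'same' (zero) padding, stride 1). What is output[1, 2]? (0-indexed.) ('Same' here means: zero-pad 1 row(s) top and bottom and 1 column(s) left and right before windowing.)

The receptive field on the zero-padded input at this output position is [3 -4 8 / 3 2 -1 / 2 -8 2]. Elementwise product with the kernel and sum: 3·2 + -4·1 + 8·1 + 3·1 + 2·1 + 2·-2 + -8·1 + 2·1.

5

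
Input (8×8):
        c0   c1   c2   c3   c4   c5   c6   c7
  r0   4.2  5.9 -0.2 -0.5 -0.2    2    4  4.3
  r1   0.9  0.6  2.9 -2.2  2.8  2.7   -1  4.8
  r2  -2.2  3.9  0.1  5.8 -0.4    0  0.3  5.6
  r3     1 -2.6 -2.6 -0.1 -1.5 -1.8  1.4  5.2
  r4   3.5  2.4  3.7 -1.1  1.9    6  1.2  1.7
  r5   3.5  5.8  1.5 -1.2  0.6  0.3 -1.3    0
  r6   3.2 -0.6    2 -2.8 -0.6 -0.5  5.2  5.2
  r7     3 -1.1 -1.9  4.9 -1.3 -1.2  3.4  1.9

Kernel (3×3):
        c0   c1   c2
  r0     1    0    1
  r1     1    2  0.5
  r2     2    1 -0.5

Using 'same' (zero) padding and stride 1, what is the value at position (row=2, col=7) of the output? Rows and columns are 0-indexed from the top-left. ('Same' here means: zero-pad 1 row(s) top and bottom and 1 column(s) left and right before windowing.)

The receptive field on the zero-padded input at this output position is [-1 4.8 0 / 0.3 5.6 0 / 1.4 5.2 0]. Elementwise product with the kernel and sum: -1·1 + 0·1 + 0.3·1 + 5.6·2 + 0·0.5 + 1.4·2 + 5.2·1 + 0·-0.5.

18.5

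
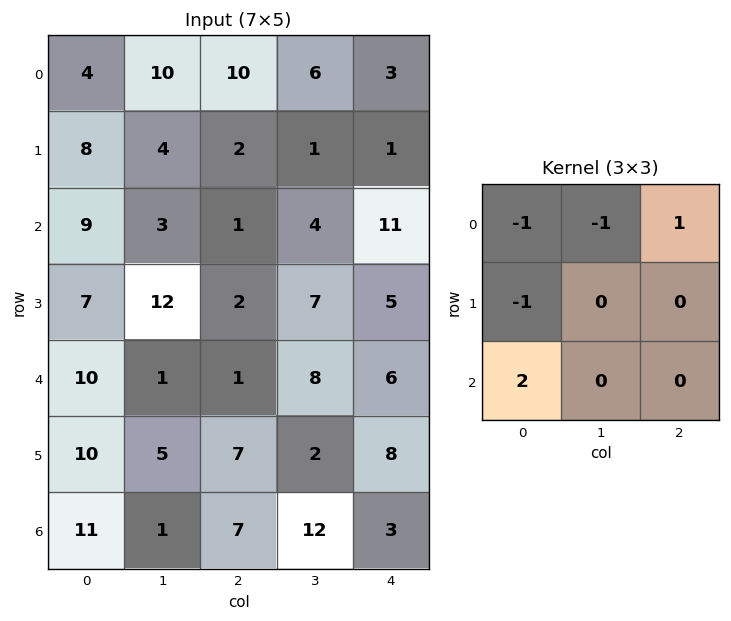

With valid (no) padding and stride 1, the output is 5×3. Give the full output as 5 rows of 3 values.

6 -12 -13
-5 16 1
2 -10 6
-7 2 9
2 3 4

Output[0,0]: The receptive field on the input at this output position is [4 10 10 / 8 4 2 / 9 3 1]. Elementwise product with the kernel and sum: 4·-1 + 10·-1 + 10·1 + 8·-1 + 9·2.
Output[0,1]: The receptive field on the input at this output position is [10 10 6 / 4 2 1 / 3 1 4]. Elementwise product with the kernel and sum: 10·-1 + 10·-1 + 6·1 + 4·-1 + 3·2.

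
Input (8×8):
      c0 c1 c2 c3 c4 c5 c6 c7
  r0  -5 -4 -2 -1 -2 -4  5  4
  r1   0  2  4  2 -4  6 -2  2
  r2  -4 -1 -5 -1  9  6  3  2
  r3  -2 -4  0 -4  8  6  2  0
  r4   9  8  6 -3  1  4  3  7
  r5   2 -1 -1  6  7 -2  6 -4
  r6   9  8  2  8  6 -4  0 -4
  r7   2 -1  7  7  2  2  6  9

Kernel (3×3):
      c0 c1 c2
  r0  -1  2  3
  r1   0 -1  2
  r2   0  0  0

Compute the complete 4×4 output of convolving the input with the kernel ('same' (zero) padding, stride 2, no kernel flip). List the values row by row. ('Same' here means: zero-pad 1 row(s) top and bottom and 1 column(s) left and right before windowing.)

Output[0,0]: The receptive field on the zero-padded input at this output position is [0 0 0 / 0 -5 -4 / 0 0 2]. Elementwise product with the kernel and sum: 0·-1 + 0·2 + 0·3 + -5·-1 + -4·2.

-3 0 -6 3
8 15 11 -3
-9 -20 45 9
8 31 -12 -6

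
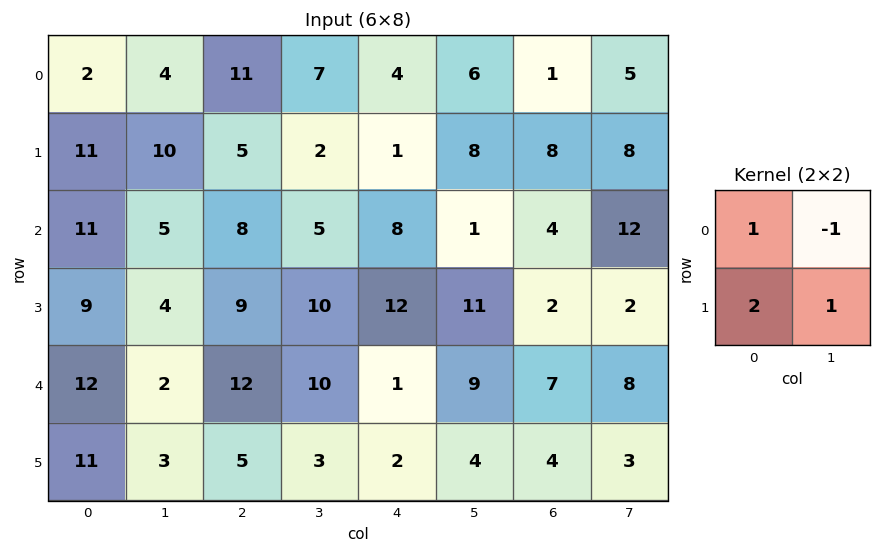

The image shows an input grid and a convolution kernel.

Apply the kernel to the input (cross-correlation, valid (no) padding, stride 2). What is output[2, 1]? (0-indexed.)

The receptive field on the input at this output position is [12 10 / 5 3]. Elementwise product with the kernel and sum: 12·1 + 10·-1 + 5·2 + 3·1.

15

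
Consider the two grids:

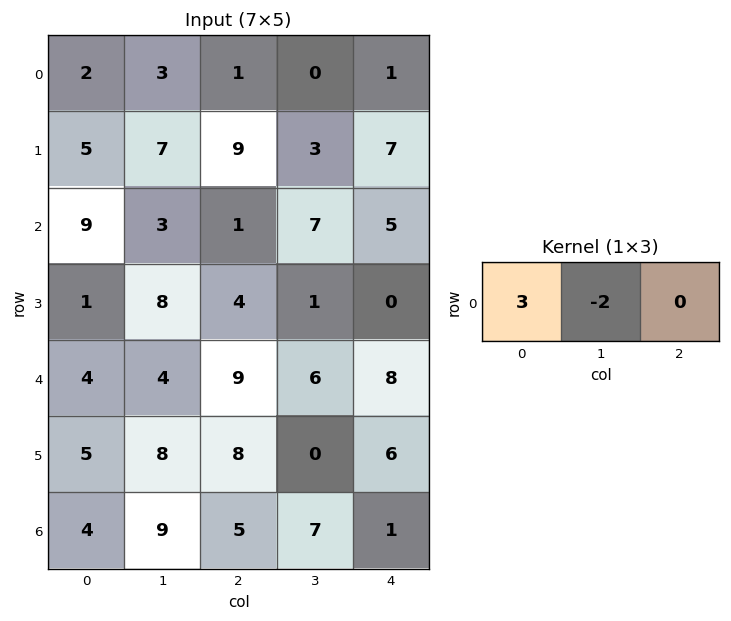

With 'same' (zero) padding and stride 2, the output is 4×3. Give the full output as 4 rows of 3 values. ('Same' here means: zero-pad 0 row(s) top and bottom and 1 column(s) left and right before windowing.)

-4 7 -2
-18 7 11
-8 -6 2
-8 17 19

Output[0,0]: The receptive field on the zero-padded input at this output position is [0 2 3]. Elementwise product with the kernel and sum: 0·3 + 2·-2.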